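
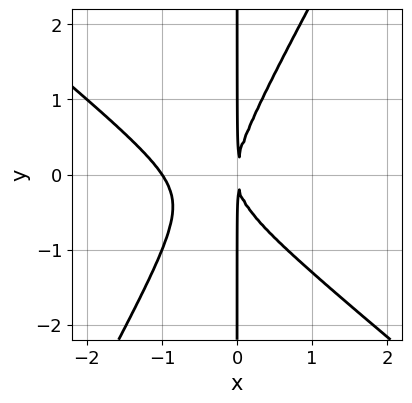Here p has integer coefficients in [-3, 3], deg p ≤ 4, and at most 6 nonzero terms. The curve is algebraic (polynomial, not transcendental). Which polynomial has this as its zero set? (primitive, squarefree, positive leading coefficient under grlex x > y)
3*x^3 + 2*x^2*y - 2*x*y^2 + 3*x^2

1. Degree: a generic line meets the curve in up to 3 points, so deg p = 3.
2. Checking where it meets the axes: every point of the y-axis in the box is on the curve; it meets the x-axis at x = -1 (among the integer gridlines).
3. Solving for integer coefficients yields p as stated.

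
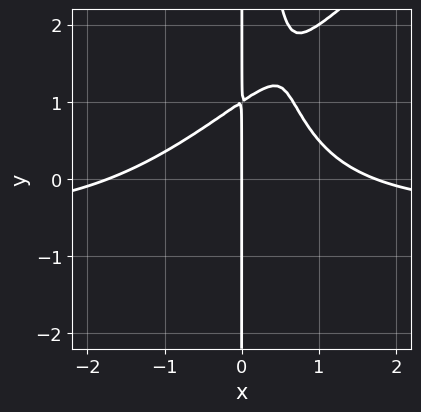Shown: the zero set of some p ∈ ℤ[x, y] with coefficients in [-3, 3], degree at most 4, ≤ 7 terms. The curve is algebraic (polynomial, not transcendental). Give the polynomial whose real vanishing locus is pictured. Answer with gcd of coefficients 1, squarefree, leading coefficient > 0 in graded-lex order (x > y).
2*x^3*y - 2*x^2*y^2 + x^3 + 3*x*y - 3*x

First, deg p = 4. The shape is more complex than any degree-3 curve.
Then, checking where it meets the axes: one x-axis crossing is at x = 0; the visible y-axis segment lies entirely on the curve.
Finally, these observations pin down the coefficients.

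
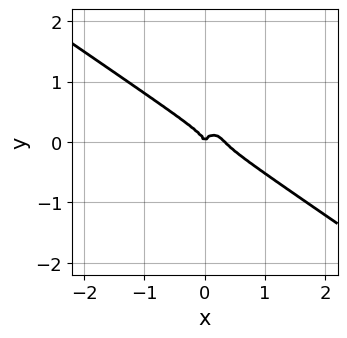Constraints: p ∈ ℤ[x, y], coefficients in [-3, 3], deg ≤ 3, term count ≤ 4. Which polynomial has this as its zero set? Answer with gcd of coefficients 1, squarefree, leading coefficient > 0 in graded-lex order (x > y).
3*x^3 + 3*x^2*y + 3*y^3 - x^2

The degree is 3 — no degree-2 curve has this shape.
Checking where it meets the axes: one x-axis crossing is at x = 0; one y-axis crossing is at y = 0.
Putting this together gives p.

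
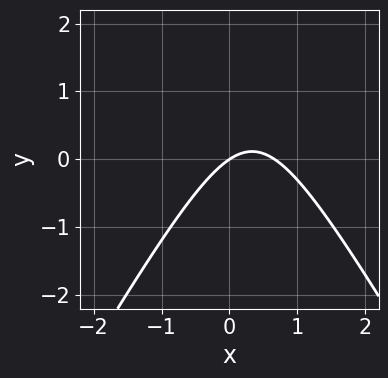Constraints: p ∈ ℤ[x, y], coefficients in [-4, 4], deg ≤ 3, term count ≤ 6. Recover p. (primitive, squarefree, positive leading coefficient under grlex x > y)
3*x^2 - y^2 - 2*x + 3*y

deg p = 2.
From the axis intercepts and sections: it crosses the x-axis at the gridline x = 0; one y-axis crossing is at y = 0.
Solving for integer coefficients yields p as stated.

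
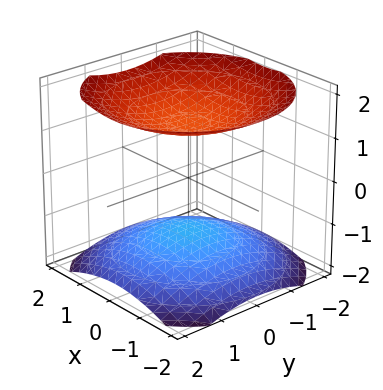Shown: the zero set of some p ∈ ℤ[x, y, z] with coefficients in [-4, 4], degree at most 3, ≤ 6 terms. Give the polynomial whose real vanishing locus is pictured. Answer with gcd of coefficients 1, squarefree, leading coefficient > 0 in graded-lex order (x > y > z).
x^2 + y^2 - 2*z^2 + 3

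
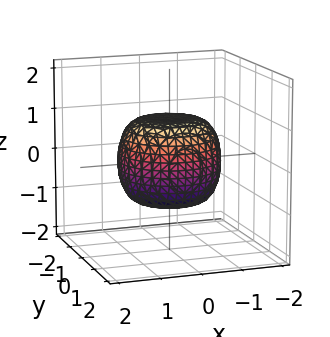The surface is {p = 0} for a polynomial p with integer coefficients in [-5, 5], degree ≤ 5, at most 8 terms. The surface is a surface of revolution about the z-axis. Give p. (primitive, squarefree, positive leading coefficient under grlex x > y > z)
2*x^4 + 4*x^2*y^2 + 2*y^4 - x^2 - y^2 + 3*z^2 - 3

First, deg p = 4. No degree-3 surface has this shape.
Next, symmetry: the z-axis is an axis of rotation, so x and y enter only as x² + y².
Next, from the visible intercepts: among the integer gridlines, it crosses the z-axis at z ∈ {-1, 1}; a circular section at z = -1 has radius between 0 and 1.
Finally, assembling these constraints gives the stated polynomial.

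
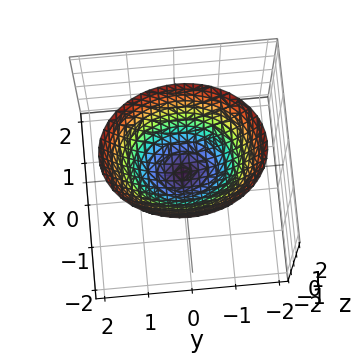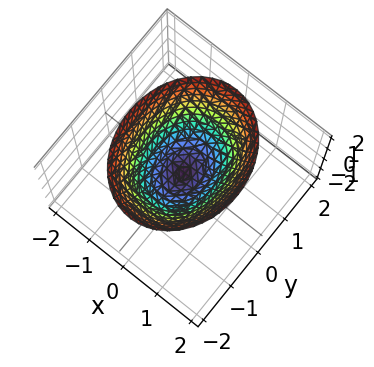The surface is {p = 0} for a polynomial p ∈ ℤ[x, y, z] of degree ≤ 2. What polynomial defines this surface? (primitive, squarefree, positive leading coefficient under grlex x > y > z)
3*x^2 + 2*y^2 - 3*z

(a) The degree is 2 — a paraboloid; a quadric.
(b) Symmetries: the y ↦ −y reflection is a symmetry, so y appears only in even powers; it's symmetric under x → −x, forcing even powers of x.
(c) From the axis intercepts and sections: it meets the y-axis at y = 0 (among the integer gridlines); it meets the z-axis at z = 0 (among the integer gridlines); one x-axis crossing is at x = 0.
(d) Putting this together gives p.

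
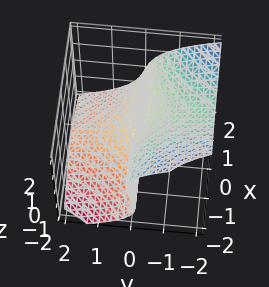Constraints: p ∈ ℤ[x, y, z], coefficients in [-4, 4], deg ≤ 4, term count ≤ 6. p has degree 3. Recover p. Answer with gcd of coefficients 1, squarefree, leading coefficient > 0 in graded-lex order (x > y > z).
(a) deg p = 3. A generic line meets the surface in up to 3 points.
(b) Observable constraints: it crosses the y-axis at the gridline y = 0; every point of the x-axis in the box is on the surface.
(c) Putting this together gives p.

3*x^2*y + 3*z^3 + 2*x*z + 2*y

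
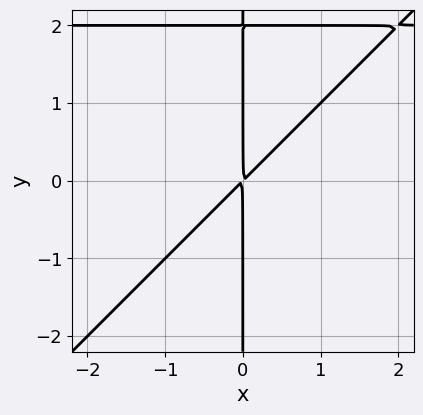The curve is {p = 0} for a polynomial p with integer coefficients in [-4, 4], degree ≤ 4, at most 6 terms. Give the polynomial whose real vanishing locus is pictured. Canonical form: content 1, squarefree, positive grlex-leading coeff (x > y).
1. The degree is 3 — a generic line meets the curve in up to 3 points.
2. From the axis intercepts and sections: the visible y-axis segment lies entirely on the curve.
3. Solving for integer coefficients yields p as stated.

x^2*y - x*y^2 - 2*x^2 + 2*x*y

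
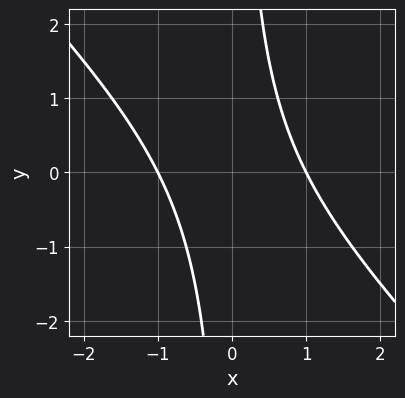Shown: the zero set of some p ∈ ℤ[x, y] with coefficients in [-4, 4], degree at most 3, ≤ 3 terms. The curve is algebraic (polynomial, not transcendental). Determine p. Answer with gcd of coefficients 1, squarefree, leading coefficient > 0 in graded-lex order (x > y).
x^2 + x*y - 1

deg p = 2. The shape is more complex than any degree-1 curve.
Checking where it meets the axes: no y-intercept at any integer in the box; among the integer gridlines, it crosses the x-axis at x ∈ {-1, 1}.
These observations pin down the coefficients.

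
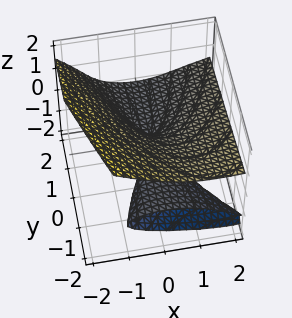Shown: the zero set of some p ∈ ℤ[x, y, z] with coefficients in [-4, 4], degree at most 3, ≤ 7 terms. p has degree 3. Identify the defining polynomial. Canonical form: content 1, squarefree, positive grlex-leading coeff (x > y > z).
(a) The picture has 2 separate pieces. They look like related sheets of one shape, so recover p as a whole.
(b) Degree: the shape is more complex than any degree-2 surface, so deg p = 3.
(c) Reading off the gridlines: the visible y-axis segment lies entirely on the surface.
(d) Fitting integer coefficients to these (and the overall shape) gives p.

2*x*z^2 + 3*z^3 - x^2 + 2*y*z - z^2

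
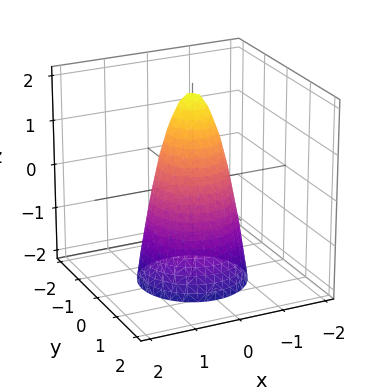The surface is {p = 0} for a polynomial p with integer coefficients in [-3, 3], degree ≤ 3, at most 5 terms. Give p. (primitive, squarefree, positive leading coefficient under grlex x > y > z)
(a) deg p = 2. A generic line meets the surface in up to 2 points.
(b) Symmetries: the surface is invariant under rotation about z: p = q(x² + y², z).
(c) Against the integer gridlines: it meets the z-axis at z = 2 (among the integer gridlines); a circular section at z = 1 has radius between 0 and 1.
(d) Fitting integer coefficients to these (and the overall shape) gives p.

3*x^2 + 3*y^2 + z - 2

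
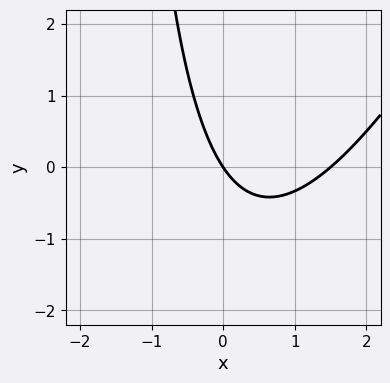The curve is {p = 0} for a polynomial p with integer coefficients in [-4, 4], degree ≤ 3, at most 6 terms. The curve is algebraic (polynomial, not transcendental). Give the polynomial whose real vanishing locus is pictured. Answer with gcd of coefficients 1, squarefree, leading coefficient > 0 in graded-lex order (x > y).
First, deg p = 2.
Next, reading off the gridlines: it crosses the x-axis at the gridline x = 0; it meets the y-axis at y = 0 (among the integer gridlines).
Finally, the integer polynomial consistent with all of this is the stated p.

2*x^2 - x*y - 3*x - 2*y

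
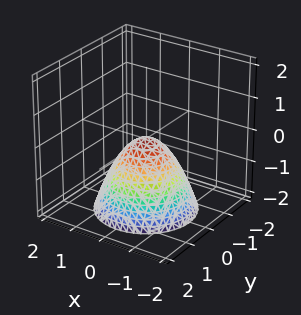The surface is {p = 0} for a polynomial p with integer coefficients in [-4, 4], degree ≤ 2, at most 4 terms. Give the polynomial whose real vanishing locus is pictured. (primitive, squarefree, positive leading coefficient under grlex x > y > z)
x^2 + y^2 + z

1. deg p = 2. A single bowl opening along one axis; a quadric.
2. Symmetries: rotational symmetry about the z-axis ⇒ p depends on x, y only through x² + y².
3. Against the integer gridlines: a circular section at z = -1 has radius exactly 1; it crosses the x-axis at the gridline x = 0; one z-axis crossing is at z = 0.
4. Solving for integer coefficients yields p as stated.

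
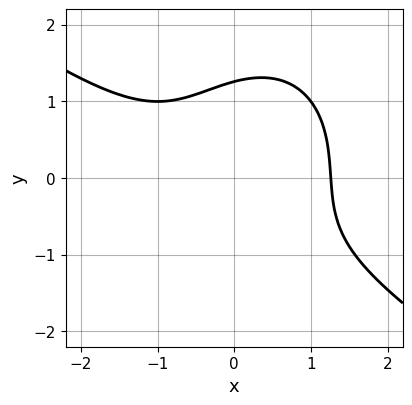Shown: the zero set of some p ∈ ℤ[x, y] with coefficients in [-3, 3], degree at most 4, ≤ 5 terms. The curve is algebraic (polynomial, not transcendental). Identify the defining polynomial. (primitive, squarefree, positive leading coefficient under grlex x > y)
x^3 + x^2*y + y^3 - x*y - 2

(a) deg p = 3. The shape is more complex than any degree-2 curve.
(b) The integer polynomial consistent with all of this is the stated p.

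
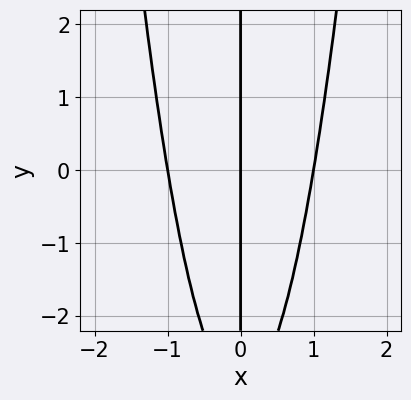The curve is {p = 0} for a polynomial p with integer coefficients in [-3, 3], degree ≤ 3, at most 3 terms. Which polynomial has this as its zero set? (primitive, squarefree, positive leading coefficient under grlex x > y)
3*x^3 - x*y - 3*x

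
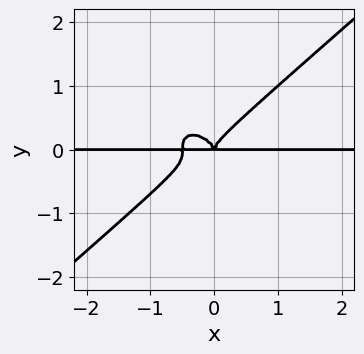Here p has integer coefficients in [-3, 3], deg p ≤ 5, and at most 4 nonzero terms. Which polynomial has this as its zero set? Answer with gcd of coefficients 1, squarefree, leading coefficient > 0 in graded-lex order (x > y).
1. The degree is 4 — a generic line meets the curve in up to 4 points.
2. From the visible intercepts: every point of the x-axis in the box is on the curve.
3. Matching integer coefficients to the picture gives p.

2*x^3*y - 3*y^4 + x^2*y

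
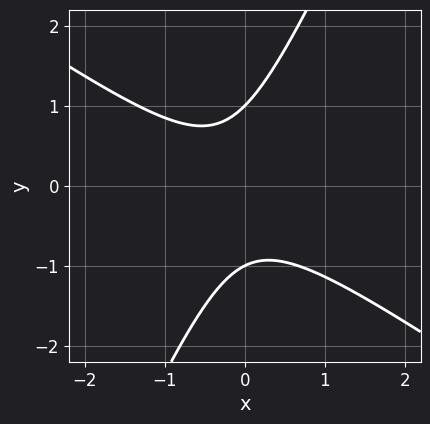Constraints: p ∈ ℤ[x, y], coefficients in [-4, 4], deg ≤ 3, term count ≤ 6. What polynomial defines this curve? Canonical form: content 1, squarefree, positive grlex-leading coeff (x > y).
3*x^2 + 3*x*y - 2*y^2 + x + 2

The degree is 2 — the shape is more complex than any degree-1 curve.
Observable constraints: among the integer gridlines, it crosses the y-axis at y ∈ {-1, 1}; the curve avoids every integer x-axis point in the box.
Putting this together gives p.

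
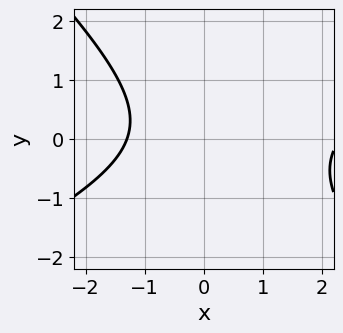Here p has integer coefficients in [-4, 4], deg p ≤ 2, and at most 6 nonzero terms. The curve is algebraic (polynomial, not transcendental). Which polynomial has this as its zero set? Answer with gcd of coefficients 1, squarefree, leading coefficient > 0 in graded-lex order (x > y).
x^2 - x*y - 2*y^2 - x - 3

1. Degree: a generic line meets the curve in up to 2 points, so deg p = 2.
2. From the visible intercepts: it misses every integer gridline on the y-axis.
3. Solving for integer coefficients yields p as stated.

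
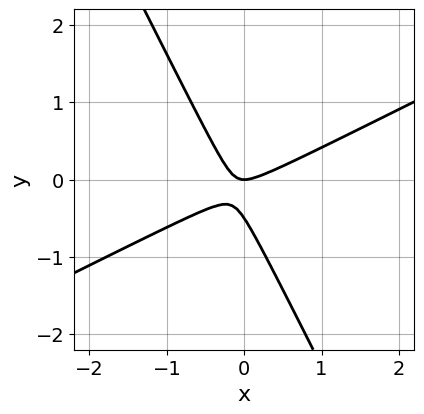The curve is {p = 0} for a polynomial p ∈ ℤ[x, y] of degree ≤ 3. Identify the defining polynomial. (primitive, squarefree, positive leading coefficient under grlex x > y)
2*x^2 - 3*x*y - 2*y^2 - y

1. Degree: a generic line meets the curve in up to 2 points, so deg p = 2.
2. Against the integer gridlines: it crosses the x-axis at the gridline x = 0; it crosses the y-axis at the gridline y = 0.
3. Fitting integer coefficients to these (and the overall shape) gives p.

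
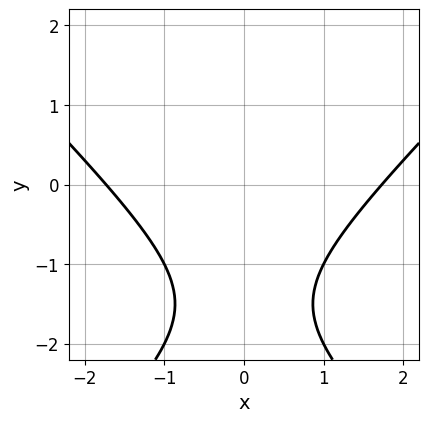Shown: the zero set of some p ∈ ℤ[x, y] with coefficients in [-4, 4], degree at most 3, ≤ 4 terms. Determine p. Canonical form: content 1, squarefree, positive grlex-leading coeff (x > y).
First, degree: the shape is more complex than any degree-1 curve, so deg p = 2.
Next, symmetries: the x ↦ −x reflection is a symmetry, so x appears only in even powers.
Then, observable constraints: no y-intercept at any integer in the box.
Finally, solving for integer coefficients yields p as stated.

x^2 - y^2 - 3*y - 3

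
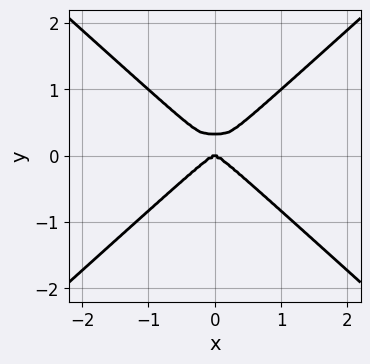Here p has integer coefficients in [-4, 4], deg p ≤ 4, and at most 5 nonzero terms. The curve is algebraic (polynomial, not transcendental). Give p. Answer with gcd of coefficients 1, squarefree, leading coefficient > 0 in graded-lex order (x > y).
1. The degree is 4 — the shape is more complex than any degree-3 curve.
2. Symmetries: it's symmetric under x → −x, forcing even powers of x.
3. Against the integer gridlines: it crosses the x-axis at the gridline x = 0; it crosses the y-axis at the gridline y = 0.
4. Matching integer coefficients to the picture gives p.

2*x^4 - 3*y^4 + y^3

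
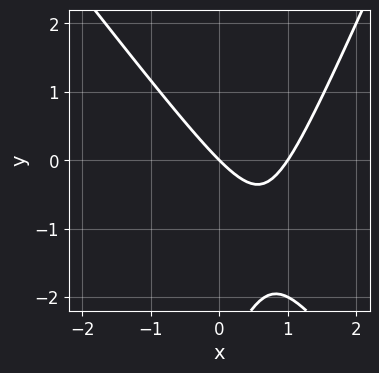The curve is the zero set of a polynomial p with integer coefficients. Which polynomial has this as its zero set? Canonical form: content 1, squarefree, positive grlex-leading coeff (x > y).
Degree: a generic line meets the curve in up to 2 points, so deg p = 2.
From the visible intercepts: among the integer gridlines, it crosses the x-axis at x ∈ {0, 1}; one y-axis crossing is at y = 0.
Solving for integer coefficients yields p as stated.

3*x^2 + x*y - y^2 - 3*x - 3*y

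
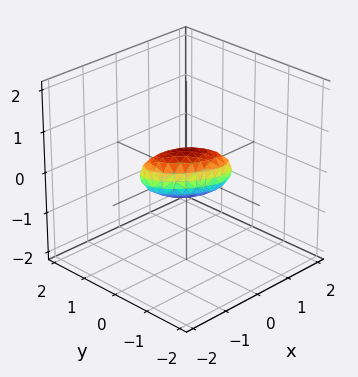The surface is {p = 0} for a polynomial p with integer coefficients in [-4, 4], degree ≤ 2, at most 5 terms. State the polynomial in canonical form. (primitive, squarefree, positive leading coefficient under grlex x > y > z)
First, deg p = 2. The shape is more complex than any degree-1 surface.
Finally, putting this together gives p.

2*x^2 + 3*x*y + 3*y^2 + 3*z^2 - 1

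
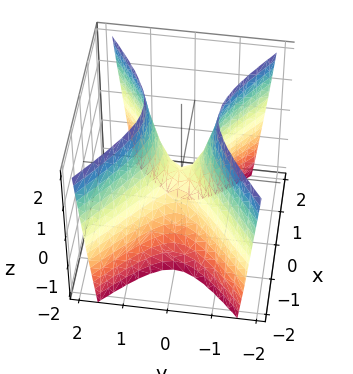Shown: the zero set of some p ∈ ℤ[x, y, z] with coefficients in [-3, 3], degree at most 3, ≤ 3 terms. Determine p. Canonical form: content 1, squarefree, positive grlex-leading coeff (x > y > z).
2*x^2 - 3*y^2 + z

1. Degree: a saddle surface; a quadric, so deg p = 2.
2. Symmetries: the y ↦ −y reflection is a symmetry, so y appears only in even powers; mirror symmetry x ↦ −x ⇒ only even powers of x.
3. Reading off the gridlines: it crosses the x-axis at the gridline x = 0; it crosses the y-axis at the gridline y = 0.
4. Assembling these constraints gives the stated polynomial.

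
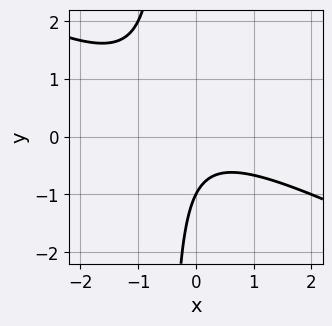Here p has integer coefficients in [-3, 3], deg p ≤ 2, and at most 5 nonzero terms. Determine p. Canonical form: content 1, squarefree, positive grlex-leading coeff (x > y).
x^2 + 2*x*y + y + 1

1. The degree is 2 — the shape is more complex than any degree-1 curve.
2. From the axis intercepts and sections: the curve avoids every integer x-axis point in the box; it meets the y-axis at y = -1 (among the integer gridlines).
3. These observations pin down the coefficients.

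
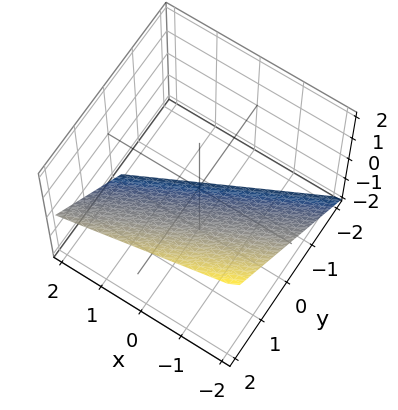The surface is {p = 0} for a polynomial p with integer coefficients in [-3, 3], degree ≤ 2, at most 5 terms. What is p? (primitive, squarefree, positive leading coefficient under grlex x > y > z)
x - 2*y + 2*z + 2

First, degree: every cross-section is a straight line — this is a plane, so deg p = 1.
Next, from the visible intercepts: it crosses the x-axis at the gridline x = -2; one y-axis crossing is at y = 1; one z-axis crossing is at z = -1.
Finally, the integer polynomial consistent with all of this is the stated p.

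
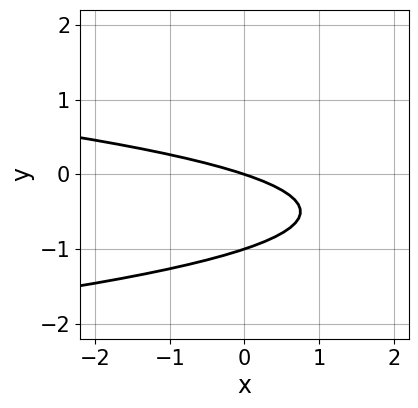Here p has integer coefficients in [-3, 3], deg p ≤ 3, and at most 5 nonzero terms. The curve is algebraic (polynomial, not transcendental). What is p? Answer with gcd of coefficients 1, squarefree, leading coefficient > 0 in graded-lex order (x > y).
3*y^2 + x + 3*y

(a) deg p = 2.
(b) Against the integer gridlines: the y-axis gridline crossings are at y ∈ {-1, 0}; it meets the x-axis at x = 0 (among the integer gridlines).
(c) Fitting integer coefficients to these (and the overall shape) gives p.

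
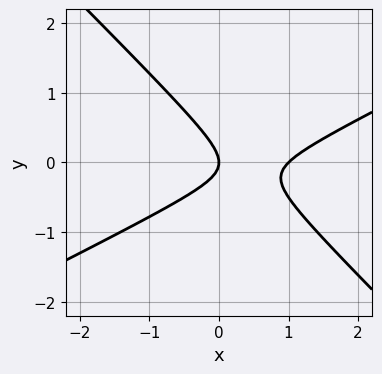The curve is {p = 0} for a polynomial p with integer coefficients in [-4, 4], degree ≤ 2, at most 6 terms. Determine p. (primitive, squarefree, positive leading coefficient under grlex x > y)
First, degree: no degree-1 curve has this shape, so deg p = 2.
Then, from the visible intercepts: the x-axis gridline crossings are at x ∈ {0, 1}; it crosses the y-axis at the gridline y = 0.
Finally, putting this together gives p.

x^2 - x*y - 2*y^2 - x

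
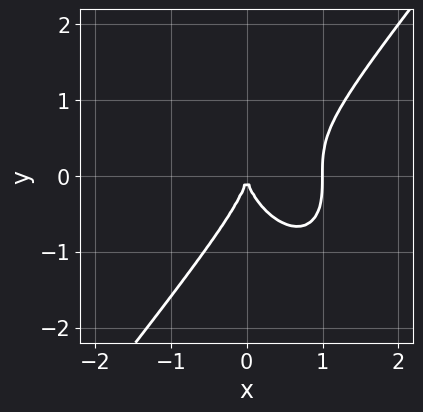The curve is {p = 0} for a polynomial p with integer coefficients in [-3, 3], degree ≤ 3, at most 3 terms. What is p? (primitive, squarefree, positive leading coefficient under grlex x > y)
2*x^3 - y^3 - 2*x^2

deg p = 3. No degree-2 curve has this shape.
Observable constraints: among the integer gridlines, it crosses the x-axis at x ∈ {0, 1}; it meets the y-axis at y = 0 (among the integer gridlines).
Putting this together gives p.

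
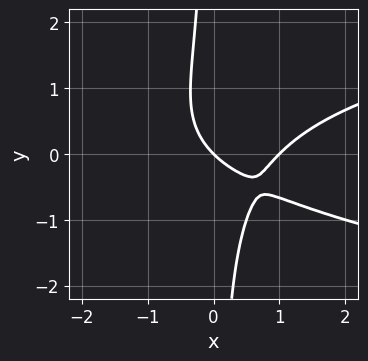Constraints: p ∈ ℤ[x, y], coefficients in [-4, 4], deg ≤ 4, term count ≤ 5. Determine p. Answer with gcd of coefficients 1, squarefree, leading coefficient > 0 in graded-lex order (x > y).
3*x*y^2 - 2*x^2 + 2*x + 2*y

The degree is 3 — the shape is more complex than any degree-2 curve.
Checking where it meets the axes: the x-axis gridline crossings are at x ∈ {0, 1}; it meets the y-axis at y = 0 (among the integer gridlines).
Putting this together gives p.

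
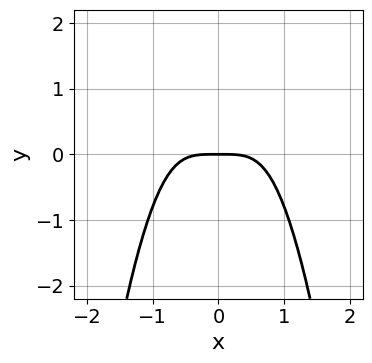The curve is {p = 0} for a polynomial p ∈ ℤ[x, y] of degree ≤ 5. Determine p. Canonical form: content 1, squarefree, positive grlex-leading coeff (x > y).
First, deg p = 4. The shape is more complex than any degree-3 curve.
Then, symmetries: mirror symmetry x ↦ −x ⇒ only even powers of x.
Then, checking where it meets the axes: it meets the y-axis at y = 0 (among the integer gridlines); one x-axis crossing is at x = 0.
Finally, together with the visible shape, these determine p as stated.

3*x^4 - y^2 + 3*y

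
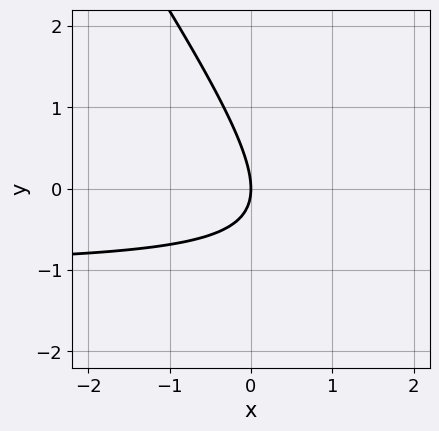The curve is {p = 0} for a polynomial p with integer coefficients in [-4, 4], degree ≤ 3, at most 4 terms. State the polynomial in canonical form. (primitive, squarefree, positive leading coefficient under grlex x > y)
1. The degree is 2 — the shape is more complex than any degree-1 curve.
2. Observable constraints: one y-axis crossing is at y = 0; it meets the x-axis at x = 0 (among the integer gridlines).
3. The integer polynomial consistent with all of this is the stated p.

3*x*y + 2*y^2 + 3*x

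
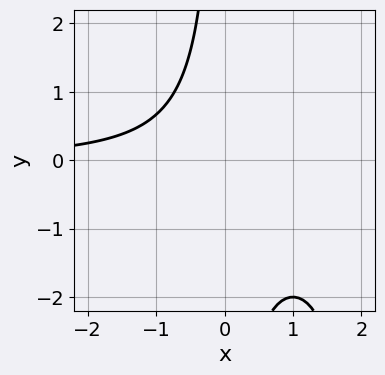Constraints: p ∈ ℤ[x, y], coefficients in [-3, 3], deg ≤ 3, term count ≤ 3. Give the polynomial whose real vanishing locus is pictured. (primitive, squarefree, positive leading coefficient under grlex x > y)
x^2*y - 2*x*y - 2

First, the degree is 3 — a generic line meets the curve in up to 3 points.
Then, against the integer gridlines: it misses every integer gridline on the y-axis; it misses every integer gridline on the x-axis.
Finally, putting this together gives p.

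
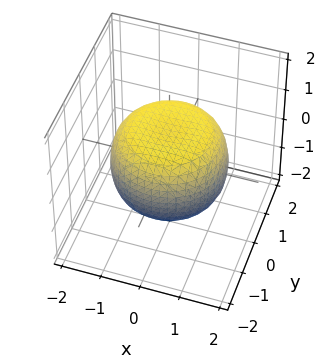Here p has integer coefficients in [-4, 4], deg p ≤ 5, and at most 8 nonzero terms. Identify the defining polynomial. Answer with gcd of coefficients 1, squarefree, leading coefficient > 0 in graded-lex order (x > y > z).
First, deg p = 4.
Then, symmetries: the z-axis is an axis of rotation, so x and y enter only as x² + y².
Next, reading off the gridlines: the z-axis gridline crossings are at z ∈ {-1, 1}; a circular section at z = 0 has radius between 1 and 2.
Finally, fitting integer coefficients to these (and the overall shape) gives p.

x^4 + 2*x^2*y^2 + y^4 - x^2 - y^2 + 2*z^2 - 2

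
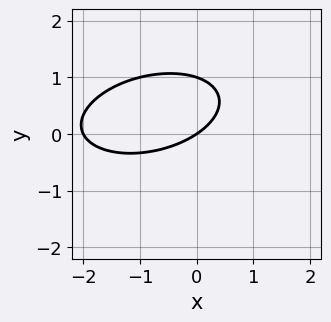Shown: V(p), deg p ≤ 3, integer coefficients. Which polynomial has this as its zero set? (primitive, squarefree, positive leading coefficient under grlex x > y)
x^2 - x*y + 3*y^2 + 2*x - 3*y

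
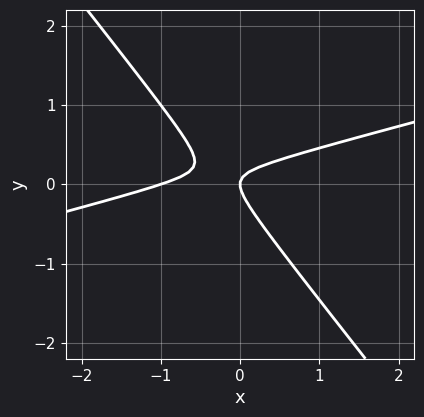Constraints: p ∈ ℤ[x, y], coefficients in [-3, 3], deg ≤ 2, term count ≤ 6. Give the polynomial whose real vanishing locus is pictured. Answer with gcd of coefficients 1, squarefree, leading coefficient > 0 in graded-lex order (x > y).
x^2 - 3*x*y - 3*y^2 + x

1. deg p = 2.
2. From the axis intercepts and sections: it crosses the y-axis at the gridline y = 0; the x-axis gridline crossings are at x ∈ {-1, 0}.
3. Putting this together gives p.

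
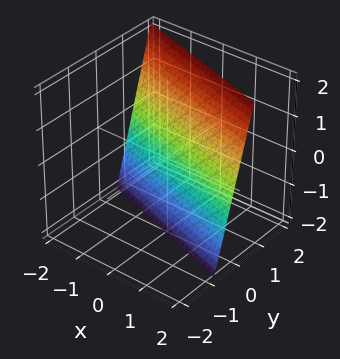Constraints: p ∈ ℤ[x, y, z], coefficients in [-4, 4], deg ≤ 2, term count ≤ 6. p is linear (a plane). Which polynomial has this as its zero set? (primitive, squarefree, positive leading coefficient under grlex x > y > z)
1. The degree is 1 — every cross-section is a straight line — this is a plane.
2. Reading off the gridlines: it meets the z-axis at z = -2 (among the integer gridlines); one x-axis crossing is at x = 2.
3. Putting this together gives p.

x + 3*y - z - 2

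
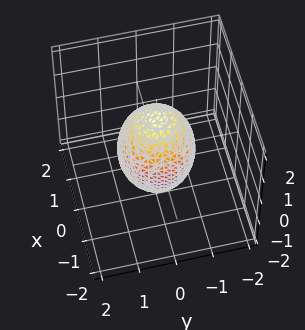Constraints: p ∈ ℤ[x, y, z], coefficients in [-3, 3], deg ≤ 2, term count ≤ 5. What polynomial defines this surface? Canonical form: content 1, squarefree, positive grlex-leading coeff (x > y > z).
The degree is 2 — bounded and convex; a quadric.
Symmetries: mirror symmetry z ↦ −z ⇒ only even powers of z; every cross-section ⟂ z is a circle, so x, y appear only via x² + y².
Observable constraints: a circular section at z = 0 has radius exactly 1; the x-axis gridline crossings are at x ∈ {-1, 1}; among the integer gridlines, it crosses the y-axis at y ∈ {-1, 1}.
These observations pin down the coefficients.

2*x^2 + 2*y^2 + z^2 - 2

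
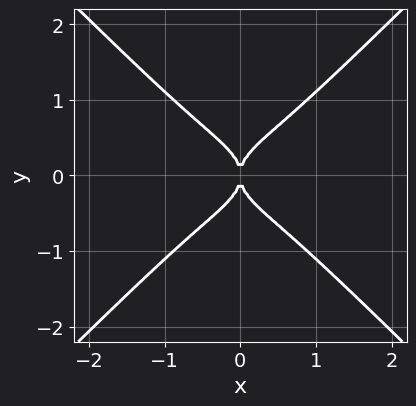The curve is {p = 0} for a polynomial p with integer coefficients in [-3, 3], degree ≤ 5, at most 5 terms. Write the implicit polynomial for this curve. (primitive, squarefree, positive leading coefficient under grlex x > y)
First, degree: no degree-3 curve has this shape, so deg p = 4.
Then, symmetries: mirror symmetry x ↦ −x ⇒ only even powers of x; mirror symmetry y ↦ −y ⇒ only even powers of y.
Next, against the integer gridlines: it meets the y-axis at y = 0 (among the integer gridlines); one x-axis crossing is at x = 0.
Finally, putting this together gives p.

2*x^4 - 2*y^4 + x^2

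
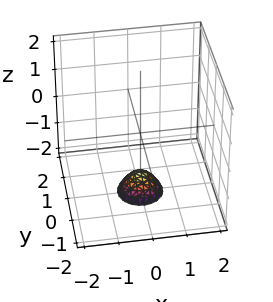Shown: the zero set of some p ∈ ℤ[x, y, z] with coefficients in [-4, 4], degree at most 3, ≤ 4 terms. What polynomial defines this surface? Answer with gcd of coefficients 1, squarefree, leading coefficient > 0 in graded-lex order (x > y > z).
3*x^2 + 3*y^2 + 2*z + 3

First, the degree is 2 — a generic line meets the surface in up to 2 points.
Then, symmetries: every cross-section ⟂ z is a circle, so x, y appear only via x² + y².
Next, from the axis intercepts and sections: a circular section at z = -2 has radius between 0 and 1; the surface avoids every integer x-axis point in the box; no y-intercept at any integer in the box.
Finally, assembling these constraints gives the stated polynomial.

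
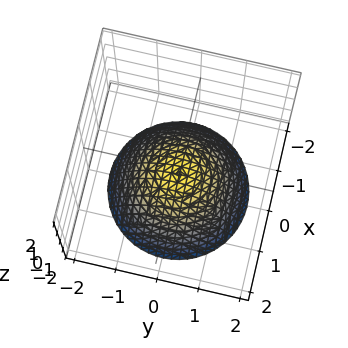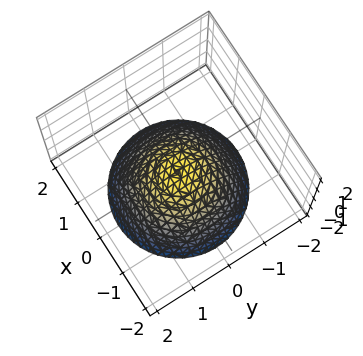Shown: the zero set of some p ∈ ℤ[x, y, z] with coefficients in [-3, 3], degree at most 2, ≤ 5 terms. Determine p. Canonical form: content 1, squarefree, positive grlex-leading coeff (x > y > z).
2*x^2 + 2*y^2 + 3*z + 1

1. The degree is 2 — no degree-1 surface has this shape.
2. Symmetries: rotational symmetry about the z-axis ⇒ p depends on x, y only through x² + y².
3. Observable constraints: it misses every integer gridline on the x-axis; a circular section at z = -1 has radius exactly 1.
4. The integer polynomial consistent with all of this is the stated p.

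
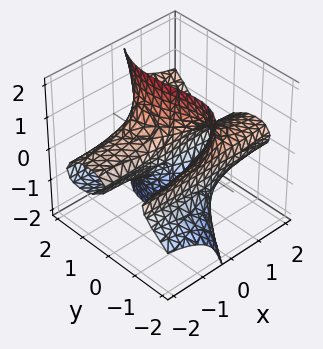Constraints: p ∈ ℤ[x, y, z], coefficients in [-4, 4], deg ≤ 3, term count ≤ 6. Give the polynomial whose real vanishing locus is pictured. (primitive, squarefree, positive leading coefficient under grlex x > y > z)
x*y*z + 3*x*z^2 - y^3 + 2*y

(a) deg p = 3.
(b) From the visible intercepts: it meets the y-axis at y = 0 (among the integer gridlines); the visible z-axis segment lies entirely on the surface; the visible x-axis segment lies entirely on the surface.
(c) Solving for integer coefficients yields p as stated.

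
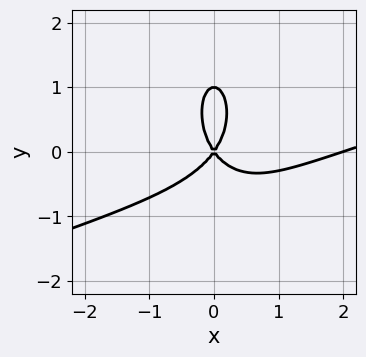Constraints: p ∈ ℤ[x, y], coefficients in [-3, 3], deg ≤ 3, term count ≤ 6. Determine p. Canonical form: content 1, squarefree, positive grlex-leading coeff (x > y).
First, degree: a generic line meets the curve in up to 3 points, so deg p = 3.
Next, checking where it meets the axes: among the integer gridlines, it crosses the y-axis at y ∈ {0, 1}; among the integer gridlines, it crosses the x-axis at x ∈ {0, 2}.
Finally, the integer polynomial consistent with all of this is the stated p.

x^3 - 3*x^2*y - y^3 - 2*x^2 + y^2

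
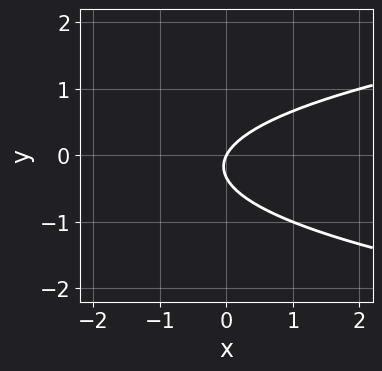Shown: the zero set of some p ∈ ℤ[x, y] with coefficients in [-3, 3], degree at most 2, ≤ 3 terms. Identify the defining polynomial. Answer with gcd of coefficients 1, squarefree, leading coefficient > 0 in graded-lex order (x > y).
3*y^2 - 2*x + y

(a) Degree: the shape is more complex than any degree-1 curve, so deg p = 2.
(b) Checking where it meets the axes: one x-axis crossing is at x = 0; it meets the y-axis at y = 0 (among the integer gridlines).
(c) Fitting integer coefficients to these (and the overall shape) gives p.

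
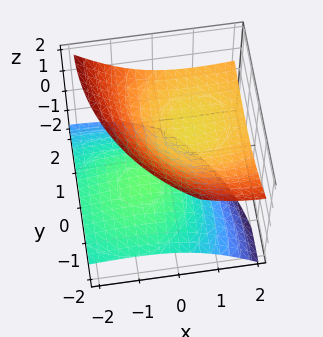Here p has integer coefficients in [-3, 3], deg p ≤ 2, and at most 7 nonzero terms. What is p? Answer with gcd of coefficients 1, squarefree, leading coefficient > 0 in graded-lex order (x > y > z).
x^2 - 3*x*z + y^2 - 2*y*z - 3*z^2 + 1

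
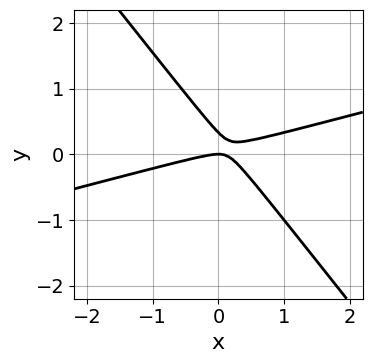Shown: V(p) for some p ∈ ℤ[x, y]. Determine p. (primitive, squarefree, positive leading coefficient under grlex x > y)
x^2 - 3*x*y - 3*y^2 + y

Degree: the shape is more complex than any degree-1 curve, so deg p = 2.
Observable constraints: it crosses the y-axis at the gridline y = 0; it crosses the x-axis at the gridline x = 0.
Matching integer coefficients to the picture gives p.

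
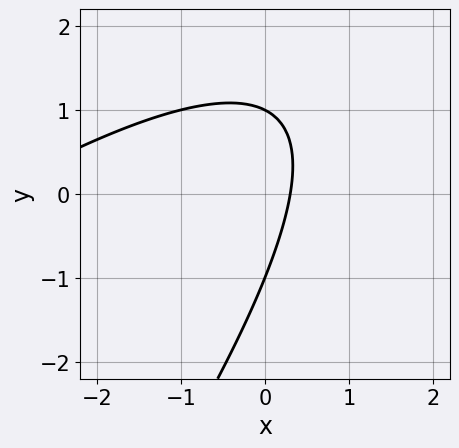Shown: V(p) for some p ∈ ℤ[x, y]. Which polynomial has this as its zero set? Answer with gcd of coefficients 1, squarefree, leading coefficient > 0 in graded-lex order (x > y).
x^2 - 2*x*y + y^2 + 3*x - 1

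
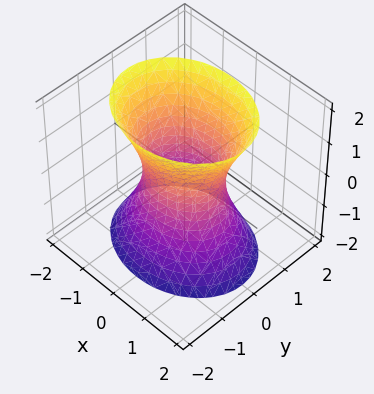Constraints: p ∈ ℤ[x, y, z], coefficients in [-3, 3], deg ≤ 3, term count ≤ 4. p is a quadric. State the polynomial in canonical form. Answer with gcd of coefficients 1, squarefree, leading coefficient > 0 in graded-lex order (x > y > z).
2*x^2 + 3*y^2 - z^2 - 2

The degree is 2 — an hourglass — one-sheet hyperboloid; a quadric.
Symmetries: the y ↦ −y reflection is a symmetry, so y appears only in even powers; it's symmetric under z → −z, forcing even powers of z; mirror symmetry x ↦ −x ⇒ only even powers of x.
From the visible intercepts: the surface avoids every integer z-axis point in the box; among the integer gridlines, it crosses the x-axis at x ∈ {-1, 1}.
These observations pin down the coefficients.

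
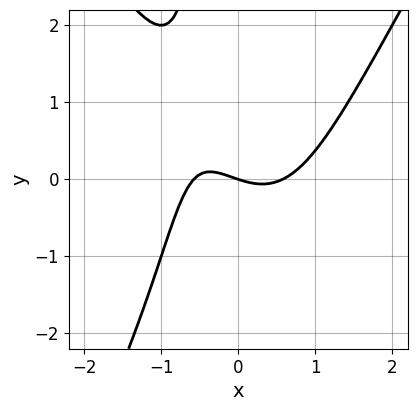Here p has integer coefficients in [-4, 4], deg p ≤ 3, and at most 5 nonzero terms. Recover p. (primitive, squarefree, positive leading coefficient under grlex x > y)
3*x^3 - x*y^2 - 2*x*y - x - 3*y

First, deg p = 3.
Then, reading off the gridlines: it meets the y-axis at y = 0 (among the integer gridlines); it meets the x-axis at x = 0 (among the integer gridlines).
Finally, matching integer coefficients to the picture gives p.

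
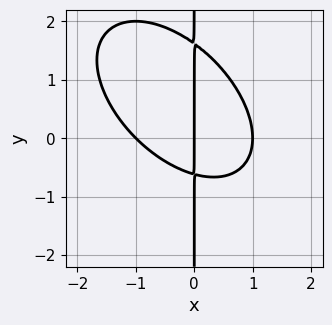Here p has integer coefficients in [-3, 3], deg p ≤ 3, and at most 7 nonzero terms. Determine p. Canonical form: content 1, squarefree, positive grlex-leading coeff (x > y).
x^3 + x^2*y + x*y^2 - x*y - x

Degree: no degree-2 curve has this shape, so deg p = 3.
From the visible intercepts: among the integer gridlines, it crosses the x-axis at x ∈ {-1, 0, 1}; every point of the y-axis in the box is on the curve.
These observations pin down the coefficients.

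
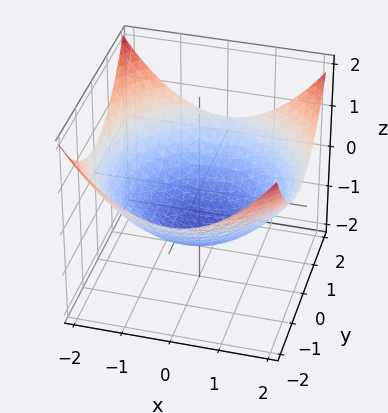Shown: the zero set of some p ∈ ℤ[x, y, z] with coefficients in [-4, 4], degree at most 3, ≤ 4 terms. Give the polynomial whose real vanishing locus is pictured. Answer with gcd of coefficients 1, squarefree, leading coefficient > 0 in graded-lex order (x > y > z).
The degree is 2 — a generic line meets the surface in up to 2 points.
Symmetry: the surface is invariant under rotation about z: p = q(x² + y², z).
From the visible intercepts: one z-axis crossing is at z = -1; a circular section at z = 0 has radius between 1 and 2.
Putting this together gives p.

x^2 + y^2 - 3*z - 3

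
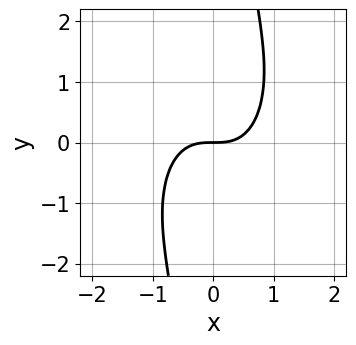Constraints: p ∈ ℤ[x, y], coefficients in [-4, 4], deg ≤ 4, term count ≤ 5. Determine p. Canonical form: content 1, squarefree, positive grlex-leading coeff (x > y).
(a) deg p = 3.
(b) From the visible intercepts: one y-axis crossing is at y = 0; it meets the x-axis at x = 0 (among the integer gridlines).
(c) Fitting integer coefficients to these (and the overall shape) gives p.

2*x^3 + x*y^2 - 2*y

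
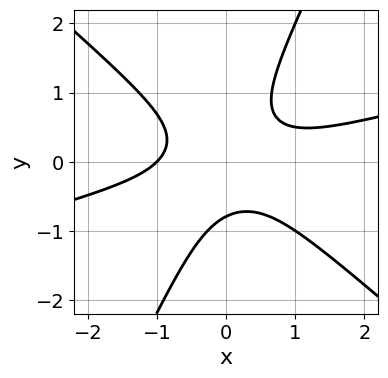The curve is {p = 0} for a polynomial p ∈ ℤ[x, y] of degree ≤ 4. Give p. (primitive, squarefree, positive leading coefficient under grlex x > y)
Degree: no degree-2 curve has this shape, so deg p = 3.
Reading off the gridlines: it crosses the x-axis at the gridline x = -1.
The integer polynomial consistent with all of this is the stated p.

x^3 - 3*x^2*y - 3*x*y^2 + 2*y^3 + 1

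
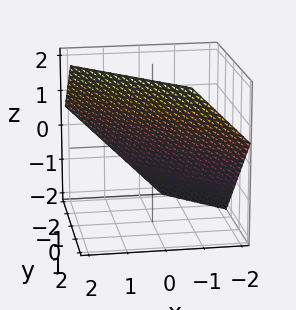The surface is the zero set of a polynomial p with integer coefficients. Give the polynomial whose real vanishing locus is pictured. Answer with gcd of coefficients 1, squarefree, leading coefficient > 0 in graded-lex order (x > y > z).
3*x + 3*y - 3*z + 2

The degree is 1 — the surface is flat (a plane).
Solving for integer coefficients yields p as stated.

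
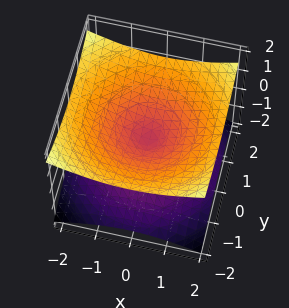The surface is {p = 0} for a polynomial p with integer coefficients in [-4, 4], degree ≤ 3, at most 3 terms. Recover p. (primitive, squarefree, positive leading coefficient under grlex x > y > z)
x^2 + y^2 - 3*z^2

deg p = 2. A double cone through the origin; a quadric.
Symmetries: the z ↦ −z reflection is a symmetry, so z appears only in even powers; every cross-section ⟂ z is a circle, so x, y appear only via x² + y².
Reading off the gridlines: one z-axis crossing is at z = 0; one y-axis crossing is at y = 0.
Solving for integer coefficients yields p as stated.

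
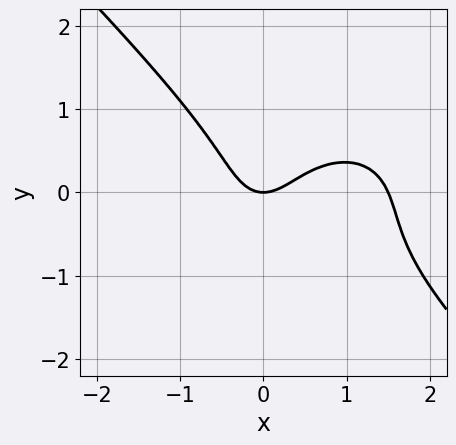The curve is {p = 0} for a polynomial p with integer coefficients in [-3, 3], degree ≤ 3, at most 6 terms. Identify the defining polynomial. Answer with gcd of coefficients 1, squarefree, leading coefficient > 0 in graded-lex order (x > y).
2*x^3 + x*y^2 + 3*y^3 - 3*x^2 + 2*y

Degree: a generic line meets the curve in up to 3 points, so deg p = 3.
From the visible intercepts: one y-axis crossing is at y = 0; one x-axis crossing is at x = 0.
These observations pin down the coefficients.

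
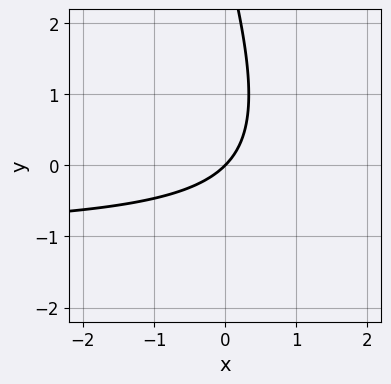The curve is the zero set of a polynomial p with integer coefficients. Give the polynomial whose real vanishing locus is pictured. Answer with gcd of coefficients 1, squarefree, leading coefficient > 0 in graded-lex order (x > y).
1. Degree: a generic line meets the curve in up to 2 points, so deg p = 2.
2. From the axis intercepts and sections: it meets the y-axis at y = 0 (among the integer gridlines); it meets the x-axis at x = 0 (among the integer gridlines).
3. The integer polynomial consistent with all of this is the stated p.

3*x*y + y^2 + 3*x - 3*y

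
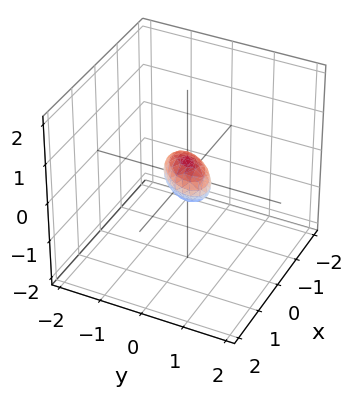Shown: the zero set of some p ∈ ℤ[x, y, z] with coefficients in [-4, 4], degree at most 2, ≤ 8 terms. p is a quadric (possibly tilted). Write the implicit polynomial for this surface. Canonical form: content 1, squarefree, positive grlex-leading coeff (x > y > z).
Degree: no degree-1 surface has this shape, so deg p = 2.
Matching integer coefficients to the picture gives p.

3*x^2 - 3*x*y - 2*x*z + 3*y^2 + 3*z^2 - 1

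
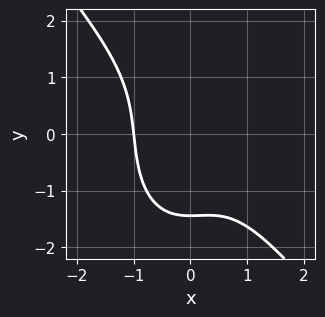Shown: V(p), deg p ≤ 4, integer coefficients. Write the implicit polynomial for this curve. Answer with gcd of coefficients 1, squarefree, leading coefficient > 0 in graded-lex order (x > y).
3*x^3 + x^2*y + y^3 + 3

First, the degree is 3 — the shape is more complex than any degree-2 curve.
Then, observable constraints: it meets the x-axis at x = -1 (among the integer gridlines).
Finally, putting this together gives p.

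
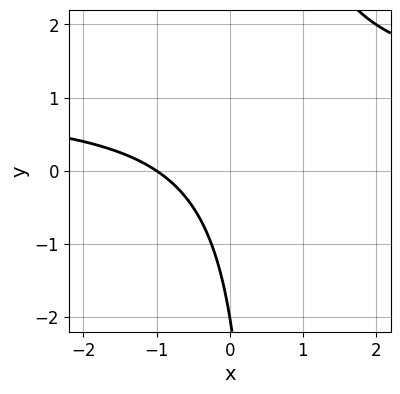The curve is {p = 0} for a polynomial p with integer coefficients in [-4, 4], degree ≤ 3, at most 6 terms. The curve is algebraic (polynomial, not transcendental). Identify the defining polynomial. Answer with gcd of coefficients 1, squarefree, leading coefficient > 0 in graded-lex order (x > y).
First, the degree is 2 — the shape is more complex than any degree-1 curve.
Next, observable constraints: it crosses the x-axis at the gridline x = -1; one y-axis crossing is at y = -2.
Finally, these observations pin down the coefficients.

2*x*y - 2*x - y - 2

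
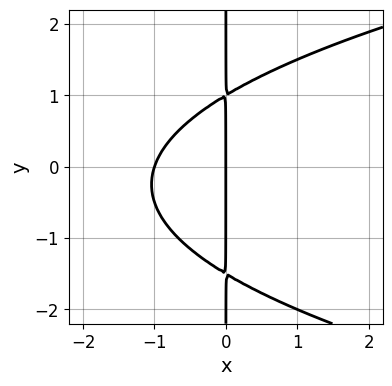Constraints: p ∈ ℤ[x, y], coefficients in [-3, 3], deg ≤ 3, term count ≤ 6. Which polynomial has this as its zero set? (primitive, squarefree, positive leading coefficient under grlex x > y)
2*x*y^2 - 3*x^2 + x*y - 3*x

(a) Degree: no degree-2 curve has this shape, so deg p = 3.
(b) Checking where it meets the axes: every point of the y-axis in the box is on the curve; the x-axis gridline crossings are at x ∈ {-1, 0}.
(c) Assembling these constraints gives the stated polynomial.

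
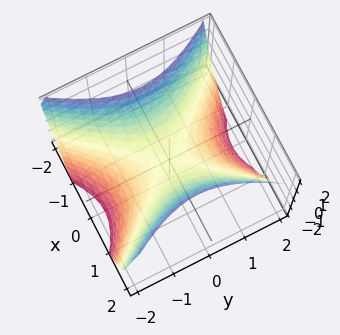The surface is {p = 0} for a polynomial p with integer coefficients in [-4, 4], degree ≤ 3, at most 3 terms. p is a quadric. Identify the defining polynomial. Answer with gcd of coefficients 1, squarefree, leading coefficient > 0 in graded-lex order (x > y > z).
3*x^2 - 2*y^2 - 3*z

deg p = 2.
Symmetries: mirror symmetry y ↦ −y ⇒ only even powers of y; the x ↦ −x reflection is a symmetry, so x appears only in even powers.
From the visible intercepts: one z-axis crossing is at z = 0; it meets the x-axis at x = 0 (among the integer gridlines).
The integer polynomial consistent with all of this is the stated p.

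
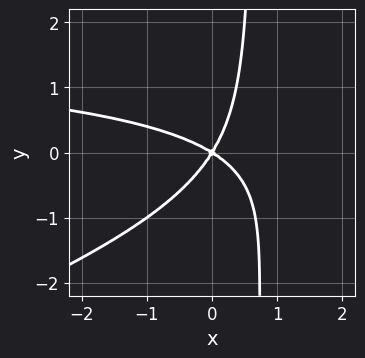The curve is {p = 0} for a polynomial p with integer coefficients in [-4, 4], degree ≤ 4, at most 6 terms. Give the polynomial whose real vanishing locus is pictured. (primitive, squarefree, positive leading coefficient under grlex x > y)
x^2*y - 3*x*y^2 - 2*x^2 - 2*x*y + 2*y^2

1. The degree is 3 — a generic line meets the curve in up to 3 points.
2. From the visible intercepts: it meets the y-axis at y = 0 (among the integer gridlines); one x-axis crossing is at x = 0.
3. Together with the visible shape, these determine p as stated.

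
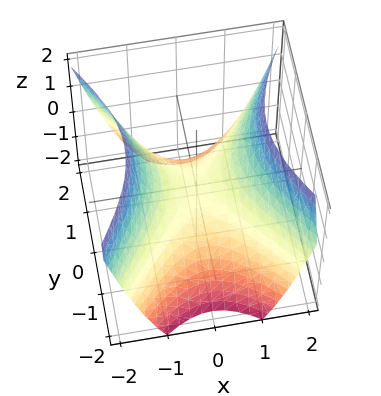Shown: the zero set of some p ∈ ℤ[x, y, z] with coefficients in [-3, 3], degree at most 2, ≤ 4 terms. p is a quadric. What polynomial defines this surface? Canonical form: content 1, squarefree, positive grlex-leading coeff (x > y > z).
3*x^2 - 2*y^2 - 3*z

First, degree: a hyperbolic paraboloid; a quadric, so deg p = 2.
Next, symmetries: mirror symmetry y ↦ −y ⇒ only even powers of y; the x ↦ −x reflection is a symmetry, so x appears only in even powers.
Next, against the integer gridlines: it meets the z-axis at z = 0 (among the integer gridlines); it meets the y-axis at y = 0 (among the integer gridlines); one x-axis crossing is at x = 0.
Finally, assembling these constraints gives the stated polynomial.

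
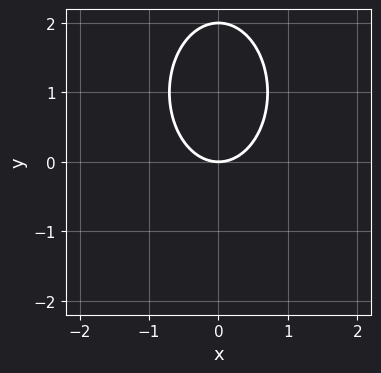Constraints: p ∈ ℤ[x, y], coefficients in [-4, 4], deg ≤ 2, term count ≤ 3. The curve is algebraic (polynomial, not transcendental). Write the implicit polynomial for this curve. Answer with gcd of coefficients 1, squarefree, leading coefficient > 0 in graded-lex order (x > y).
2*x^2 + y^2 - 2*y

(a) The degree is 2 — no degree-1 curve has this shape.
(b) Symmetries: mirror symmetry x ↦ −x ⇒ only even powers of x.
(c) Reading off the gridlines: it crosses the x-axis at the gridline x = 0; among the integer gridlines, it crosses the y-axis at y ∈ {0, 2}.
(d) Putting this together gives p.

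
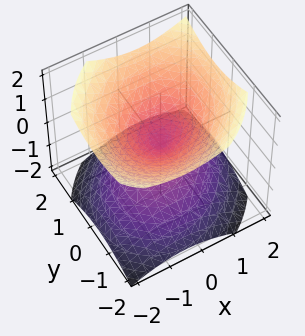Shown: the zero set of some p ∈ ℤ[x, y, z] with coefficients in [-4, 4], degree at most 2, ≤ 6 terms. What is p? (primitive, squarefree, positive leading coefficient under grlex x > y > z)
2*x^2 - x*y + 2*y^2 - 3*z^2

(a) The degree is 2 — no degree-1 surface has this shape.
(b) Reading off the gridlines: it meets the x-axis at x = 0 (among the integer gridlines); it meets the y-axis at y = 0 (among the integer gridlines); it crosses the z-axis at the gridline z = 0.
(c) Together with the visible shape, these determine p as stated.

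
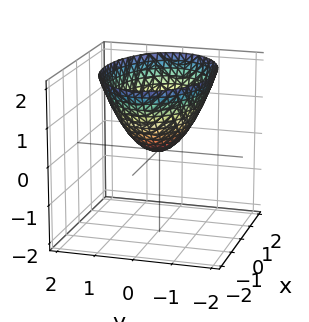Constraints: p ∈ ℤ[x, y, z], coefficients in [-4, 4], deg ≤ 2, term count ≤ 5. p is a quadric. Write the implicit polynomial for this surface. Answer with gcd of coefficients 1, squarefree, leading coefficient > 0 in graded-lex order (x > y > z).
x^2 + 2*y^2 - 2*z

The degree is 2 — a single bowl opening along one axis; a quadric.
Symmetries: it's symmetric under x → −x, forcing even powers of x; mirror symmetry y ↦ −y ⇒ only even powers of y.
Reading off the gridlines: it meets the y-axis at y = 0 (among the integer gridlines); one x-axis crossing is at x = 0.
Together with the visible shape, these determine p as stated.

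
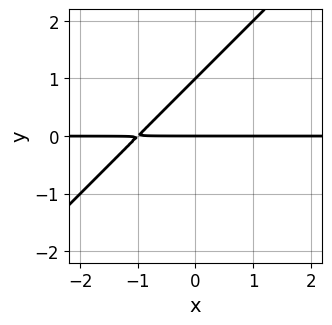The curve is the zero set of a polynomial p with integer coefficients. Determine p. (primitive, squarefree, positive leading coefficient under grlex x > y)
x*y - y^2 + y

(a) deg p = 2.
(b) Reading off the gridlines: the y-axis gridline crossings are at y ∈ {0, 1}; every point of the x-axis in the box is on the curve.
(c) The integer polynomial consistent with all of this is the stated p.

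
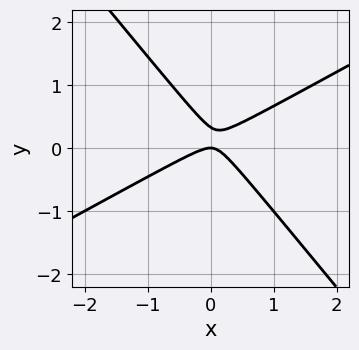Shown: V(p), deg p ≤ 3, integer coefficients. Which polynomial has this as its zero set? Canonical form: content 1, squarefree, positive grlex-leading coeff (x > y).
2*x^2 - 2*x*y - 3*y^2 + y

(a) deg p = 2. A generic line meets the curve in up to 2 points.
(b) Against the integer gridlines: it crosses the y-axis at the gridline y = 0; it crosses the x-axis at the gridline x = 0.
(c) Fitting integer coefficients to these (and the overall shape) gives p.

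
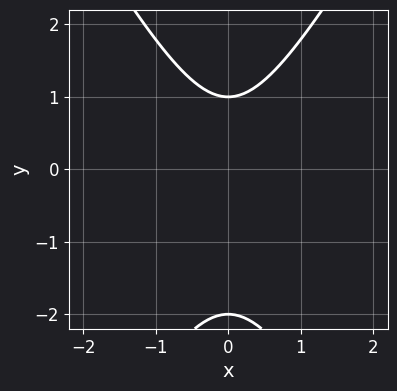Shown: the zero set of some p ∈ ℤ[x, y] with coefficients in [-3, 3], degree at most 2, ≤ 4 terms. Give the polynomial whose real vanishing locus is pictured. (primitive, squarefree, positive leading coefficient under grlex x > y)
First, degree: no degree-1 curve has this shape, so deg p = 2.
Next, symmetries: the x ↦ −x reflection is a symmetry, so x appears only in even powers.
Next, observable constraints: no x-intercept at any integer in the box; among the integer gridlines, it crosses the y-axis at y ∈ {-2, 1}.
Finally, assembling these constraints gives the stated polynomial.

3*x^2 - y^2 - y + 2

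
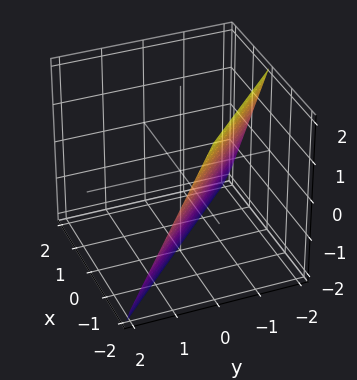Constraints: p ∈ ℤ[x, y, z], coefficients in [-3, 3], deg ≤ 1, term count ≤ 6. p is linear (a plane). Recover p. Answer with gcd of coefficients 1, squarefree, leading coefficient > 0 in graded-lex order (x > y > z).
2*x + 2*y + z + 2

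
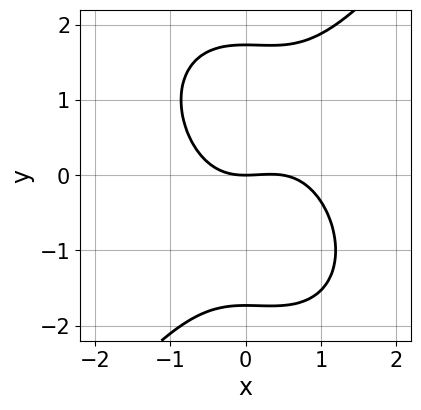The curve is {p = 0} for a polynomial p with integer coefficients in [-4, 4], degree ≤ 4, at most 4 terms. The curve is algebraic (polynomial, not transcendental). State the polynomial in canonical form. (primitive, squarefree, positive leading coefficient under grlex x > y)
First, the degree is 3 — the shape is more complex than any degree-2 curve.
Next, observable constraints: it meets the y-axis at y = 0 (among the integer gridlines); it crosses the x-axis at the gridline x = 0.
Finally, solving for integer coefficients yields p as stated.

2*x^3 - y^3 - x^2 + 3*y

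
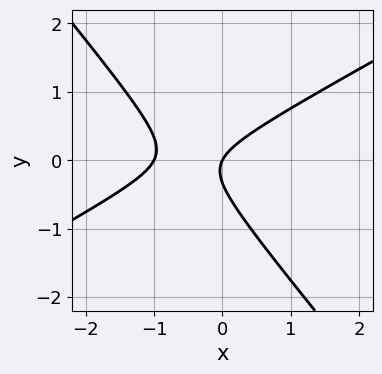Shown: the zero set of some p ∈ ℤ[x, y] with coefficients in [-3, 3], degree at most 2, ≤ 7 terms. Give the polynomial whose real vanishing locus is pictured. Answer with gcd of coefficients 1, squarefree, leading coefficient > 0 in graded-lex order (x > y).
First, the degree is 2 — no degree-1 curve has this shape.
Next, from the axis intercepts and sections: among the integer gridlines, it crosses the x-axis at x ∈ {-1, 0}; one y-axis crossing is at y = 0.
Finally, together with the visible shape, these determine p as stated.

2*x^2 - 2*x*y - 3*y^2 + 2*x - y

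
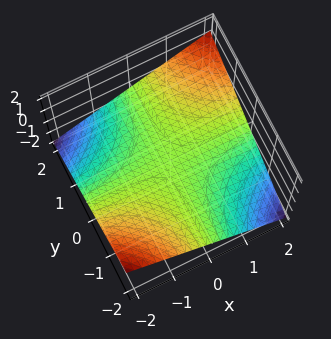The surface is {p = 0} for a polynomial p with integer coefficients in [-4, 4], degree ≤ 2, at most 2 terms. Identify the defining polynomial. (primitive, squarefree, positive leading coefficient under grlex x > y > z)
1. deg p = 2.
2. Reading off the gridlines: the visible y-axis segment lies entirely on the surface; it crosses the z-axis at the gridline z = 0; the visible x-axis segment lies entirely on the surface.
3. The integer polynomial consistent with all of this is the stated p.

x*y - 3*z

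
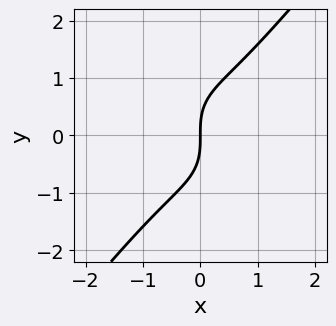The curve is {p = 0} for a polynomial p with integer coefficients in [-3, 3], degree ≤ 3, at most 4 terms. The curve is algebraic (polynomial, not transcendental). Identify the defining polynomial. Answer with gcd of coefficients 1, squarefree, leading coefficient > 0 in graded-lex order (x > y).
The degree is 3 — the shape is more complex than any degree-2 curve.
Against the integer gridlines: it meets the x-axis at x = 0 (among the integer gridlines); it meets the y-axis at y = 0 (among the integer gridlines).
These observations pin down the coefficients.

2*x^3 - y^3 + 2*x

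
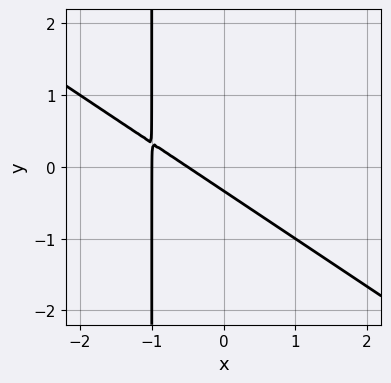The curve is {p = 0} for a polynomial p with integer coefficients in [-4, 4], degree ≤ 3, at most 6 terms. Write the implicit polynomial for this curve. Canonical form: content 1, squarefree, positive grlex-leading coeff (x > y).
First, the degree is 2 — the shape is more complex than any degree-1 curve.
Next, reading off the gridlines: one x-axis crossing is at x = -1.
Finally, the integer polynomial consistent with all of this is the stated p.

2*x^2 + 3*x*y + 3*x + 3*y + 1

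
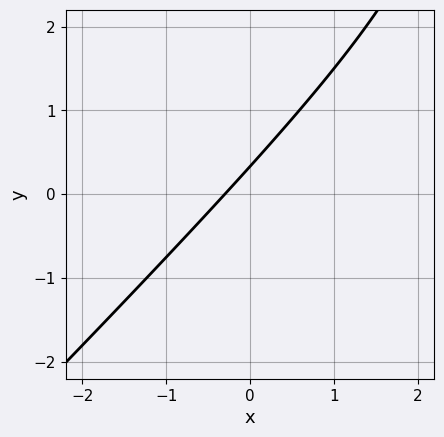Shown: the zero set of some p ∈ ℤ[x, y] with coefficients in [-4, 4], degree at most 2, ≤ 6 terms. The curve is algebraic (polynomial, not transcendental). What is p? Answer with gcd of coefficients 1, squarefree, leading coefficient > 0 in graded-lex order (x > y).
(a) deg p = 2. No degree-1 curve has this shape.
(b) Putting this together gives p.

x^2 - x*y - 3*x + 3*y - 1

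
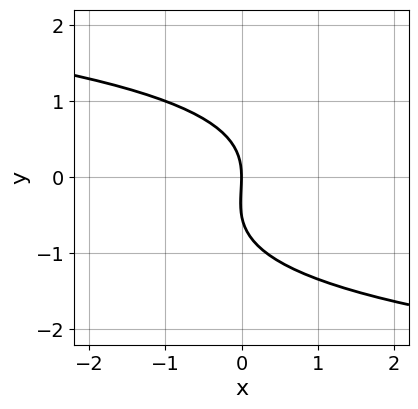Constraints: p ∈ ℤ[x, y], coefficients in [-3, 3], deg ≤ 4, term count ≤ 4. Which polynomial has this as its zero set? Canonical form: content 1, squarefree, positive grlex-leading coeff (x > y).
First, degree: the shape is more complex than any degree-2 curve, so deg p = 3.
Then, from the visible intercepts: one y-axis crossing is at y = 0; one x-axis crossing is at x = 0.
Finally, assembling these constraints gives the stated polynomial.

2*y^3 + y^2 + 3*x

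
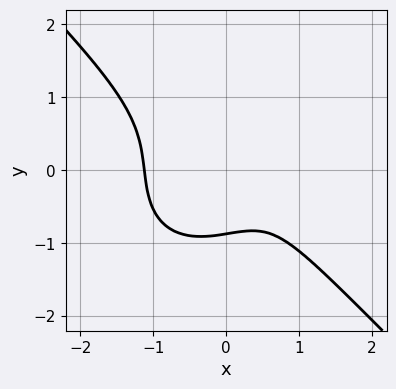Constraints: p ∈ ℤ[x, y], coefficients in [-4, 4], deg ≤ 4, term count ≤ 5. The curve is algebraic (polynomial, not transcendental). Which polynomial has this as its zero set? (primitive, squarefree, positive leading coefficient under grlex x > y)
(a) Degree: a generic line meets the curve in up to 3 points, so deg p = 3.
(b) The integer polynomial consistent with all of this is the stated p.

3*x^3 + 3*y^3 - x*y - 2*x + 2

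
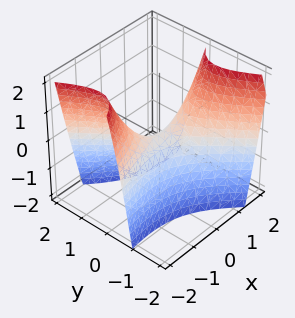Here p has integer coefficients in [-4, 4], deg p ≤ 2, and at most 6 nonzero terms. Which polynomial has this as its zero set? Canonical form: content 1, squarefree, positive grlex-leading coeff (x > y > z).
x^2 - 3*x*y - 3*y^2 - 2*z

(a) deg p = 2.
(b) From the axis intercepts and sections: it meets the x-axis at x = 0 (among the integer gridlines); it meets the y-axis at y = 0 (among the integer gridlines); one z-axis crossing is at z = 0.
(c) The integer polynomial consistent with all of this is the stated p.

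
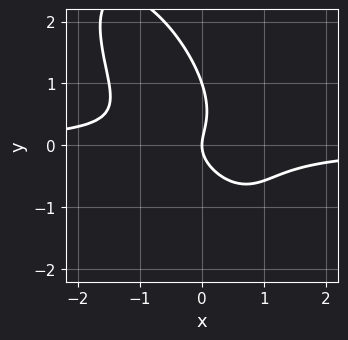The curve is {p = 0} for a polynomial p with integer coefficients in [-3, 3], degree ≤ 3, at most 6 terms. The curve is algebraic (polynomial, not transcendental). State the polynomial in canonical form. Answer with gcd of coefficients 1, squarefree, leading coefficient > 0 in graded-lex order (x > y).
1. The degree is 3 — a generic line meets the curve in up to 3 points.
2. From the visible intercepts: the y-axis gridline crossings are at y ∈ {0, 1}; it meets the x-axis at x = 0 (among the integer gridlines).
3. Solving for integer coefficients yields p as stated.

2*x^2*y + 2*x*y^2 + y^3 - y^2 + x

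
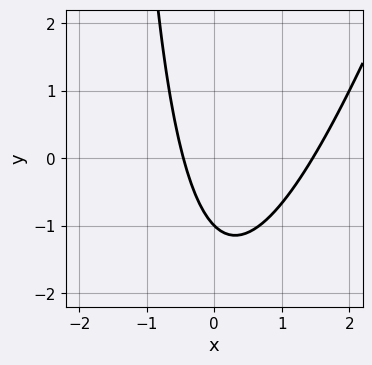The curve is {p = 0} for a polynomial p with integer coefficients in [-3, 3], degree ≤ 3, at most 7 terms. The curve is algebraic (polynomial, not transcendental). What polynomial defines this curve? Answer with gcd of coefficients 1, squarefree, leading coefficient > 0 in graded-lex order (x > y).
1. deg p = 2. No degree-1 curve has this shape.
2. From the visible intercepts: it meets the y-axis at y = -1 (among the integer gridlines).
3. Matching integer coefficients to the picture gives p.

3*x^2 - x*y - 3*x - 2*y - 2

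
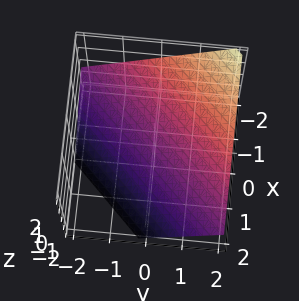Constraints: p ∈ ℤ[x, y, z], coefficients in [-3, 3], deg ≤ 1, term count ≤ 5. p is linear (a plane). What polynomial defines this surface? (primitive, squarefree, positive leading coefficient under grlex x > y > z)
First, deg p = 1.
Then, from the visible intercepts: it crosses the x-axis at the gridline x = -1; one y-axis crossing is at y = 1.
Finally, assembling these constraints gives the stated polynomial.

2*x - 2*y + 3*z + 2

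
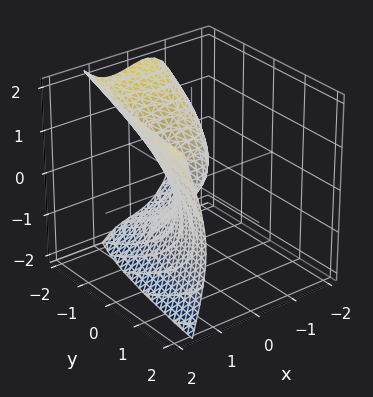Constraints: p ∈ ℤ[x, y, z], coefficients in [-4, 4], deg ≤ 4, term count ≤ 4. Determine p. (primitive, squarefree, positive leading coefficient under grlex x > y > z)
3*x^3 - x*z - 2*z^2 - 3*y

(a) The degree is 3 — no degree-2 surface has this shape.
(b) Observable constraints: it meets the z-axis at z = 0 (among the integer gridlines); it crosses the x-axis at the gridline x = 0; it crosses the y-axis at the gridline y = 0.
(c) These observations pin down the coefficients.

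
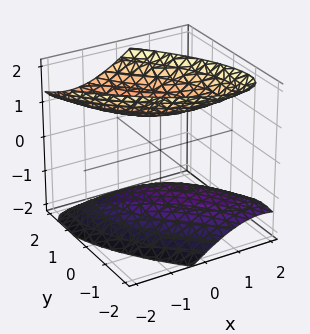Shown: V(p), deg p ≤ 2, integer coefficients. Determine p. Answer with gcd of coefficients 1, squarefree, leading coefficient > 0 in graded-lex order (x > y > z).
There are 2 components. Treating them together as one polynomial.
Degree: no degree-1 surface has this shape, so deg p = 2.
From the visible intercepts: the z-axis gridline crossings are at z ∈ {-1, 1}; it misses every integer gridline on the x-axis; the surface avoids every integer y-axis point in the box.
Putting this together gives p.

2*x^2 + 3*x*y + 2*y^2 - y*z - 2*z^2 + 2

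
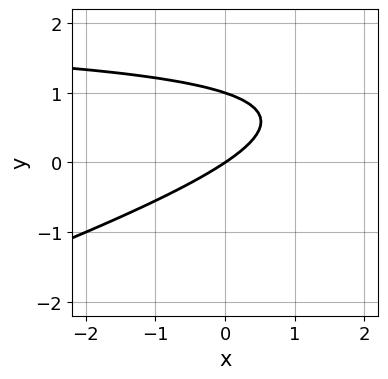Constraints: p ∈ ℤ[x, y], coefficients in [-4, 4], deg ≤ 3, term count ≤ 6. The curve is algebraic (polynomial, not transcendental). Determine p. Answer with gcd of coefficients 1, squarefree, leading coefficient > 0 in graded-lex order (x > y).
x*y - 3*y^2 - 2*x + 3*y

1. deg p = 2. No degree-1 curve has this shape.
2. From the visible intercepts: the y-axis gridline crossings are at y ∈ {0, 1}; one x-axis crossing is at x = 0.
3. Matching integer coefficients to the picture gives p.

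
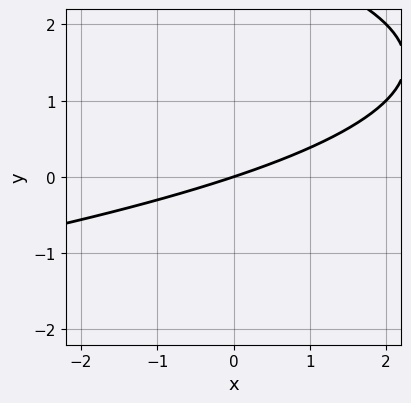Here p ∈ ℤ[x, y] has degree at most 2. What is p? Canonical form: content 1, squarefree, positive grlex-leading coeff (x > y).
1. deg p = 2. No degree-1 curve has this shape.
2. Checking where it meets the axes: one y-axis crossing is at y = 0; it meets the x-axis at x = 0 (among the integer gridlines).
3. Together with the visible shape, these determine p as stated.

y^2 + x - 3*y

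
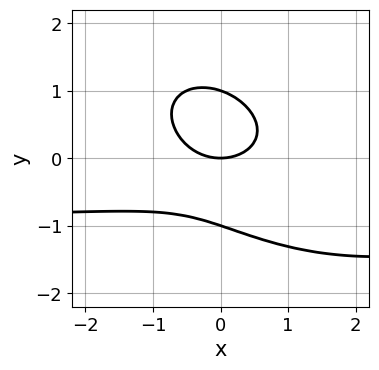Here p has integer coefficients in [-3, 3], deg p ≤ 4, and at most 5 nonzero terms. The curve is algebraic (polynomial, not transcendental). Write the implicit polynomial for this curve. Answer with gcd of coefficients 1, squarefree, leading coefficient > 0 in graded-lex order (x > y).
1. The degree is 3 — the shape is more complex than any degree-2 curve.
2. Checking where it meets the axes: the y-axis gridline crossings are at y ∈ {-1, 0, 1}; one x-axis crossing is at x = 0.
3. Together with the visible shape, these determine p as stated.

2*x^2*y + 2*x*y^2 + 3*y^3 + 2*x^2 - 3*y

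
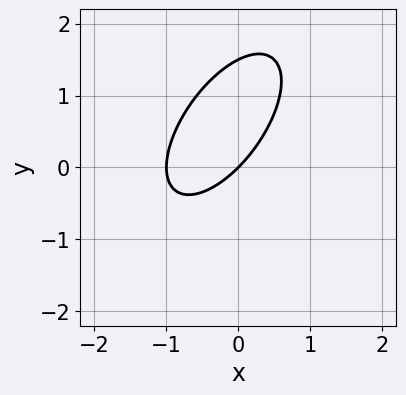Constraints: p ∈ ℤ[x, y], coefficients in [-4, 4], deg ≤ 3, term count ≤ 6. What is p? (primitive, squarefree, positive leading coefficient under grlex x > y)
3*x^2 - 3*x*y + 2*y^2 + 3*x - 3*y

1. Degree: the shape is more complex than any degree-1 curve, so deg p = 2.
2. From the axis intercepts and sections: among the integer gridlines, it crosses the x-axis at x ∈ {-1, 0}; one y-axis crossing is at y = 0.
3. Assembling these constraints gives the stated polynomial.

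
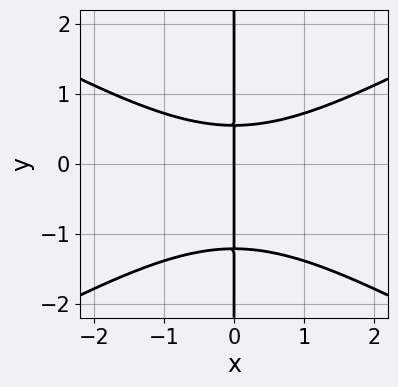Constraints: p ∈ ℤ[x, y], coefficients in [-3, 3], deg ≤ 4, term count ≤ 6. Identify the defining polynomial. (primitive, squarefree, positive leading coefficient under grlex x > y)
First, the degree is 3 — no degree-2 curve has this shape.
Then, from the axis intercepts and sections: every point of the y-axis in the box is on the curve; it crosses the x-axis at the gridline x = 0.
Finally, matching integer coefficients to the picture gives p.

x^3 - 3*x*y^2 - 2*x*y + 2*x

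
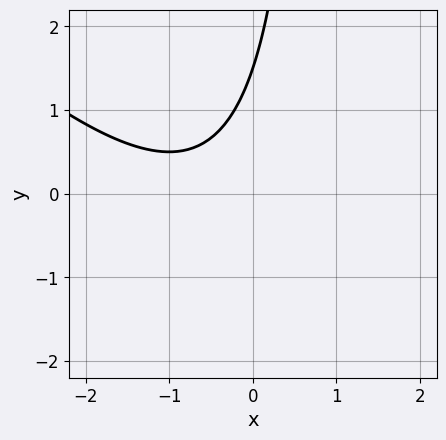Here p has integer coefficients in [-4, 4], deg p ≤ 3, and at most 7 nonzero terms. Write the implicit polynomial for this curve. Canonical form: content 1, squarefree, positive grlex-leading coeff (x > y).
2*x^2 + 2*x*y + 3*x - 2*y + 3

deg p = 2. The shape is more complex than any degree-1 curve.
From the visible intercepts: the curve avoids every integer x-axis point in the box.
Assembling these constraints gives the stated polynomial.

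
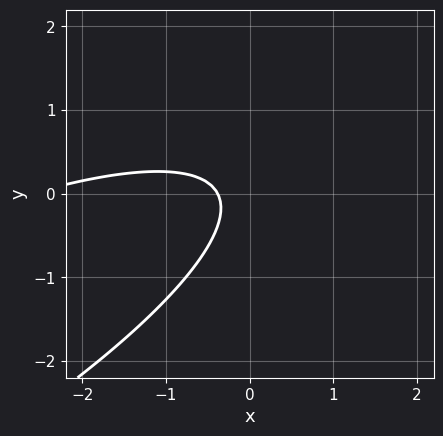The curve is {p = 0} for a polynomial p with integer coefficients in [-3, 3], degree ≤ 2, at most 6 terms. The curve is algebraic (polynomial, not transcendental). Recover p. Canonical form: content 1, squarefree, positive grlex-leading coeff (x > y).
First, deg p = 2.
Next, reading off the gridlines: it misses every integer gridline on the y-axis.
Finally, the integer polynomial consistent with all of this is the stated p.

x^2 - 3*x*y + 3*y^2 + 3*x + 1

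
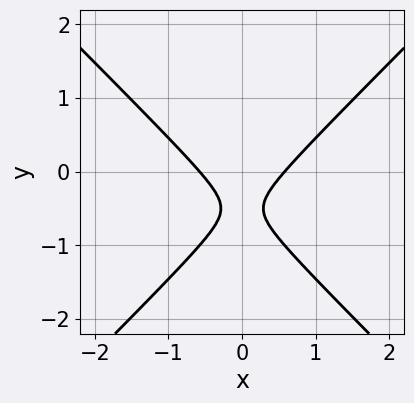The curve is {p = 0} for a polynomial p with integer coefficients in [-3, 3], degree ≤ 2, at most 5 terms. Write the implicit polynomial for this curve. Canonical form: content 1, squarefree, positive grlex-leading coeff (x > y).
First, degree: a generic line meets the curve in up to 2 points, so deg p = 2.
Then, symmetries: the x ↦ −x reflection is a symmetry, so x appears only in even powers.
Then, from the visible intercepts: the curve avoids every integer y-axis point in the box.
Finally, solving for integer coefficients yields p as stated.

3*x^2 - 3*y^2 - 3*y - 1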